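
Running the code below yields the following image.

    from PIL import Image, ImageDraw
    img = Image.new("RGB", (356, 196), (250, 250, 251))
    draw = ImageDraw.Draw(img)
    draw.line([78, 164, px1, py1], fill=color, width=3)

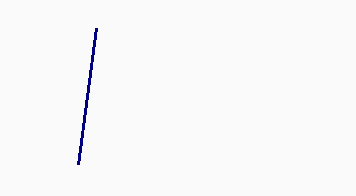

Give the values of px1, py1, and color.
px1 = 96, py1 = 28, color = 'navy'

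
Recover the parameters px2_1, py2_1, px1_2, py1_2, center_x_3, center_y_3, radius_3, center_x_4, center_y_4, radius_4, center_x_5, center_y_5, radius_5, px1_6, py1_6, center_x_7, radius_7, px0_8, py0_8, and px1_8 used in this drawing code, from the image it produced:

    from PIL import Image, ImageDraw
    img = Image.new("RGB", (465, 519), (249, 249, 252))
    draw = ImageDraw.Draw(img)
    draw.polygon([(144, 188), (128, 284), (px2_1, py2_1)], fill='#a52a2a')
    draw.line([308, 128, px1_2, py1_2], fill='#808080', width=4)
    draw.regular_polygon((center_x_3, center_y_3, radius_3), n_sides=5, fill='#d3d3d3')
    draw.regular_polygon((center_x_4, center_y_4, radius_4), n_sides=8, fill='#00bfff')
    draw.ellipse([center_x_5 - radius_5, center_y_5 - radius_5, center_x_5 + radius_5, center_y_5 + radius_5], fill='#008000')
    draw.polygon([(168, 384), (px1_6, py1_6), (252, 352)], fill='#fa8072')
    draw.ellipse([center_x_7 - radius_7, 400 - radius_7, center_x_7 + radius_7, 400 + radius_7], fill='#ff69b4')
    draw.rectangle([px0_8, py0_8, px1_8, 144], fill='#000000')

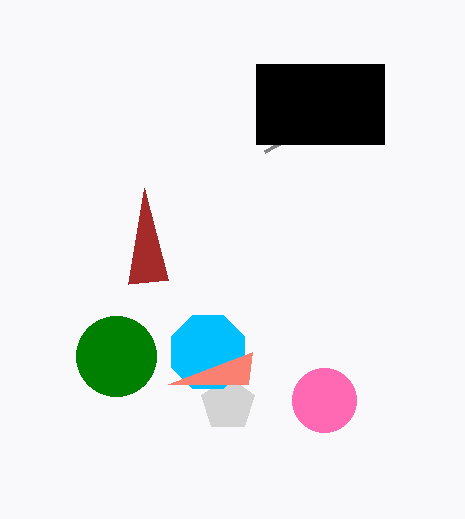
px2_1 = 168; py2_1 = 280; px1_2 = 264; py1_2 = 152; center_x_3 = 228; center_y_3 = 404; radius_3 = 28; center_x_4 = 208; center_y_4 = 352; radius_4 = 40; center_x_5 = 116; center_y_5 = 356; radius_5 = 40; px1_6 = 248; py1_6 = 384; center_x_7 = 324; radius_7 = 32; px0_8 = 256; py0_8 = 64; px1_8 = 384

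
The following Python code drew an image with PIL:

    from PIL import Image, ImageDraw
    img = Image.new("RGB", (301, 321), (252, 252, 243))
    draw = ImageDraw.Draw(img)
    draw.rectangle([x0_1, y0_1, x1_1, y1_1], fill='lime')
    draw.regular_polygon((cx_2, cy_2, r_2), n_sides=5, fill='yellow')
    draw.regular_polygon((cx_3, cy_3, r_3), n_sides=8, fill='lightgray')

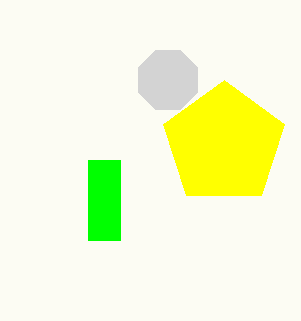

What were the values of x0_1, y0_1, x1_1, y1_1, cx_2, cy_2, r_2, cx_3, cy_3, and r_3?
x0_1 = 88, y0_1 = 160, x1_1 = 120, y1_1 = 240, cx_2 = 224, cy_2 = 144, r_2 = 64, cx_3 = 168, cy_3 = 80, r_3 = 32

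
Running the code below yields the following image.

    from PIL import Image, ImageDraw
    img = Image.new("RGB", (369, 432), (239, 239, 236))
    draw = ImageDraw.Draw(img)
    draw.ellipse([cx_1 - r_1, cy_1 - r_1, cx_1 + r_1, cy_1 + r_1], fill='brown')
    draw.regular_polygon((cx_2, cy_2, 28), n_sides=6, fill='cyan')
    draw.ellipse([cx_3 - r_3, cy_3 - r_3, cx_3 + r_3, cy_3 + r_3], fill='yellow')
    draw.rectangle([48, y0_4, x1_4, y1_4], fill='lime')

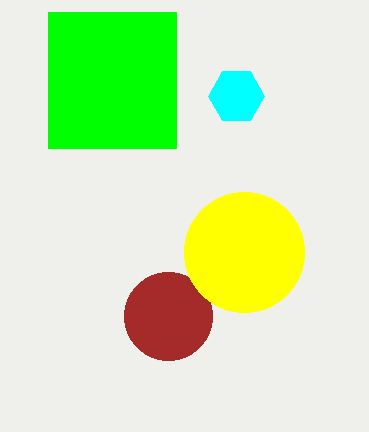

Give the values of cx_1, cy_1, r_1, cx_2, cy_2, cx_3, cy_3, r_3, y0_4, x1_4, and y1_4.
cx_1 = 168; cy_1 = 316; r_1 = 44; cx_2 = 236; cy_2 = 96; cx_3 = 244; cy_3 = 252; r_3 = 60; y0_4 = 12; x1_4 = 176; y1_4 = 148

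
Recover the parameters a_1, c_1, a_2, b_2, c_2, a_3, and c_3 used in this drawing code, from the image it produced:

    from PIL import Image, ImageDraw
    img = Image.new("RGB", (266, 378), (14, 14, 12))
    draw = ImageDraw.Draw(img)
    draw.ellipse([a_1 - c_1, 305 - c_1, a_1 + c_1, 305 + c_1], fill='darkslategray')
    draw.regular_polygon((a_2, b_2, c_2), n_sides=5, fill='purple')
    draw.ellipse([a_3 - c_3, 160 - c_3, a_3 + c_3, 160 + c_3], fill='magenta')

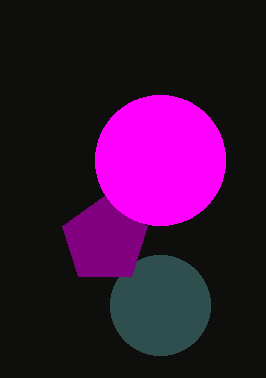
a_1 = 160
c_1 = 50
a_2 = 105
b_2 = 240
c_2 = 45
a_3 = 160
c_3 = 65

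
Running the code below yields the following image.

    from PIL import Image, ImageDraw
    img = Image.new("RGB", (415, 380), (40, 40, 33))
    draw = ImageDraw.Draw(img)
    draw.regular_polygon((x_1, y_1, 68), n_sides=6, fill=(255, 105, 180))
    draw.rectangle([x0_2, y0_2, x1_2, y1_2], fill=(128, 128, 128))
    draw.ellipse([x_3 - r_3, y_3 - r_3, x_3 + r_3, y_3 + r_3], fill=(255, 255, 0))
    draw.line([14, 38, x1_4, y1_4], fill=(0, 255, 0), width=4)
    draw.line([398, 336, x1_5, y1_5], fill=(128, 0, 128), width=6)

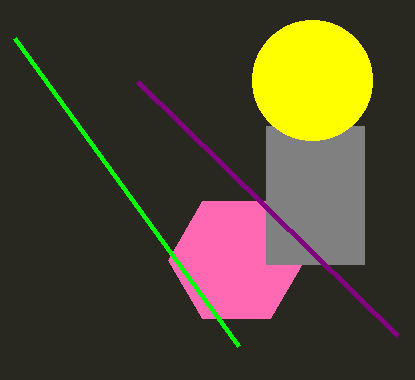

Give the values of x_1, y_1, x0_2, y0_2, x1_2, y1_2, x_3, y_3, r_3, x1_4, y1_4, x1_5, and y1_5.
x_1 = 236
y_1 = 260
x0_2 = 266
y0_2 = 126
x1_2 = 364
y1_2 = 264
x_3 = 312
y_3 = 80
r_3 = 60
x1_4 = 238
y1_4 = 346
x1_5 = 138
y1_5 = 82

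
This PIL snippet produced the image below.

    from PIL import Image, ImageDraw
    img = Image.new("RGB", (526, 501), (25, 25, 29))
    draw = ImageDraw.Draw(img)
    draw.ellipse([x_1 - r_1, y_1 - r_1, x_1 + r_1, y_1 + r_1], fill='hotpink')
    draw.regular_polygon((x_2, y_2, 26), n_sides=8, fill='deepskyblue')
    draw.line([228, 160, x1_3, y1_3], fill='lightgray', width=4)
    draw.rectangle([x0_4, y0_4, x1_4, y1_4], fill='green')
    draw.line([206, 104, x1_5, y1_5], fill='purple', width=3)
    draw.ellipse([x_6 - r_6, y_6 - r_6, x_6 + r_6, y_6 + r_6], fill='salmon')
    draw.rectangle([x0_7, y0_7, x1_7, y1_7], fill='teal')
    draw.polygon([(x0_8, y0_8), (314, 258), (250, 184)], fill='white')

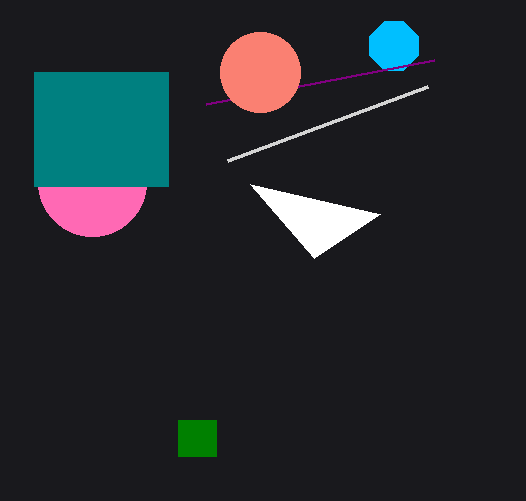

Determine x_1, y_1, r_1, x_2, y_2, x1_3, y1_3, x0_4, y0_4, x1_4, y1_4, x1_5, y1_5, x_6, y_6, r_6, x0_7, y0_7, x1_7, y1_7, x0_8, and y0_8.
x_1 = 92; y_1 = 182; r_1 = 54; x_2 = 394; y_2 = 46; x1_3 = 428; y1_3 = 86; x0_4 = 178; y0_4 = 420; x1_4 = 216; y1_4 = 456; x1_5 = 434; y1_5 = 60; x_6 = 260; y_6 = 72; r_6 = 40; x0_7 = 34; y0_7 = 72; x1_7 = 168; y1_7 = 186; x0_8 = 380; y0_8 = 214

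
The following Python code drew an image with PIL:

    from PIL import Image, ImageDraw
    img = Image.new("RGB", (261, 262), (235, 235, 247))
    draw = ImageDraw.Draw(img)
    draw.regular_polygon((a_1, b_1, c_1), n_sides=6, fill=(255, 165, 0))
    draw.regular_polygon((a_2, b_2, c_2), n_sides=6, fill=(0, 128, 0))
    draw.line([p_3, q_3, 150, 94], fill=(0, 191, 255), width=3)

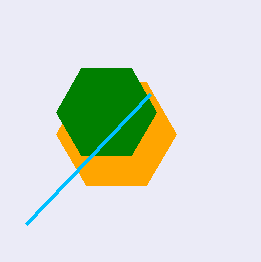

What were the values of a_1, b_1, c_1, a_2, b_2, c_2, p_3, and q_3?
a_1 = 116
b_1 = 134
c_1 = 60
a_2 = 106
b_2 = 112
c_2 = 50
p_3 = 26
q_3 = 224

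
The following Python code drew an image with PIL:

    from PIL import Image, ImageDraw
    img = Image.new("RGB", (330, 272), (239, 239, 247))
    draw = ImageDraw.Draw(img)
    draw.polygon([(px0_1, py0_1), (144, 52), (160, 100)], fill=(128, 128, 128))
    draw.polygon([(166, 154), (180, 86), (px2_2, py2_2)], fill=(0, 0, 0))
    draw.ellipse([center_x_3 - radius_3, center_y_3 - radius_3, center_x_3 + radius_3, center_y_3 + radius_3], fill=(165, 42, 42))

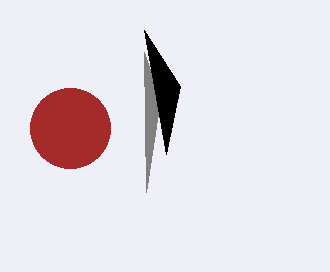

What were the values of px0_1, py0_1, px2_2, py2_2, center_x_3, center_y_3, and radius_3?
px0_1 = 146; py0_1 = 192; px2_2 = 144; py2_2 = 30; center_x_3 = 70; center_y_3 = 128; radius_3 = 40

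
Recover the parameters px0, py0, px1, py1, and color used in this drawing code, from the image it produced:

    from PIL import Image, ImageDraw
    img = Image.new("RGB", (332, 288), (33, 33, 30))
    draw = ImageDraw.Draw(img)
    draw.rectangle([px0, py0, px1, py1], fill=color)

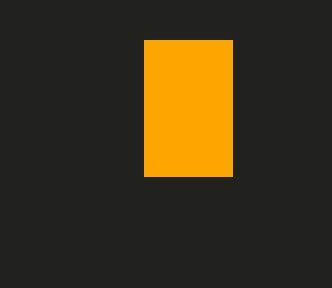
px0 = 144; py0 = 40; px1 = 232; py1 = 176; color = 'orange'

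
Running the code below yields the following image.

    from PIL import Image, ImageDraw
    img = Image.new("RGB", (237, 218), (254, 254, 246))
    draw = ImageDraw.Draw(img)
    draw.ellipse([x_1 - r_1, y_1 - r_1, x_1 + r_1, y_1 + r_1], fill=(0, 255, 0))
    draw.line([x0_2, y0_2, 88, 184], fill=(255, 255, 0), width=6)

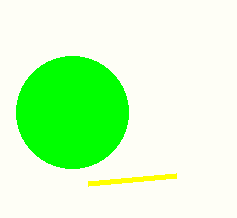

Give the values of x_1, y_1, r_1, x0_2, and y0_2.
x_1 = 72, y_1 = 112, r_1 = 56, x0_2 = 176, y0_2 = 176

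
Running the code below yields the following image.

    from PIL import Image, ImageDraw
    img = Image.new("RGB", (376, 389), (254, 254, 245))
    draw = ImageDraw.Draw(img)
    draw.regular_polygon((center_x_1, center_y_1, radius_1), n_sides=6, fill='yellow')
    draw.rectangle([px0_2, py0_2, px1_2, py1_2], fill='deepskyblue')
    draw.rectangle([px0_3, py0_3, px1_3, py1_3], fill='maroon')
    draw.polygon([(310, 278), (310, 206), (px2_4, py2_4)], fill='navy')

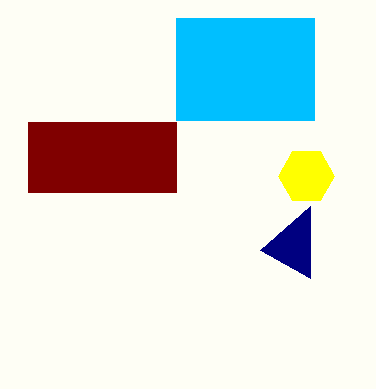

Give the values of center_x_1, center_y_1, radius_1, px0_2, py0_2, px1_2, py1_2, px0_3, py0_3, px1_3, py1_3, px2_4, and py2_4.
center_x_1 = 306, center_y_1 = 176, radius_1 = 28, px0_2 = 176, py0_2 = 18, px1_2 = 314, py1_2 = 120, px0_3 = 28, py0_3 = 122, px1_3 = 176, py1_3 = 192, px2_4 = 260, py2_4 = 250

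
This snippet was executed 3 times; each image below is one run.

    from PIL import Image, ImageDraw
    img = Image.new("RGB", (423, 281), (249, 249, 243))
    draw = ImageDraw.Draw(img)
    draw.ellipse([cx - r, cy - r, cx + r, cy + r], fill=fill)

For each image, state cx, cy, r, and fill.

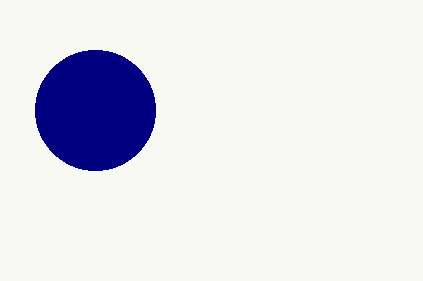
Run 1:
cx = 95, cy = 110, r = 60, fill = 'navy'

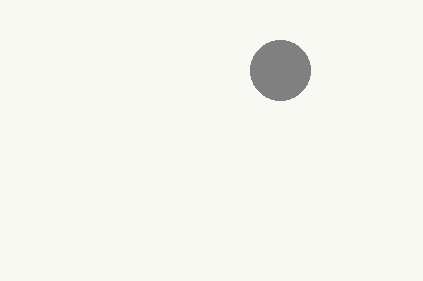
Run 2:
cx = 280
cy = 70
r = 30
fill = 'gray'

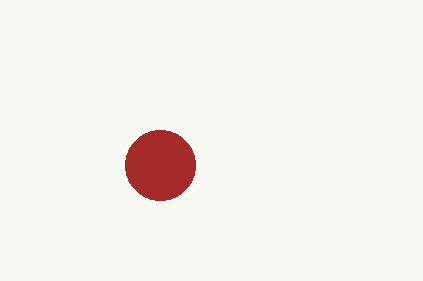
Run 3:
cx = 160, cy = 165, r = 35, fill = 'brown'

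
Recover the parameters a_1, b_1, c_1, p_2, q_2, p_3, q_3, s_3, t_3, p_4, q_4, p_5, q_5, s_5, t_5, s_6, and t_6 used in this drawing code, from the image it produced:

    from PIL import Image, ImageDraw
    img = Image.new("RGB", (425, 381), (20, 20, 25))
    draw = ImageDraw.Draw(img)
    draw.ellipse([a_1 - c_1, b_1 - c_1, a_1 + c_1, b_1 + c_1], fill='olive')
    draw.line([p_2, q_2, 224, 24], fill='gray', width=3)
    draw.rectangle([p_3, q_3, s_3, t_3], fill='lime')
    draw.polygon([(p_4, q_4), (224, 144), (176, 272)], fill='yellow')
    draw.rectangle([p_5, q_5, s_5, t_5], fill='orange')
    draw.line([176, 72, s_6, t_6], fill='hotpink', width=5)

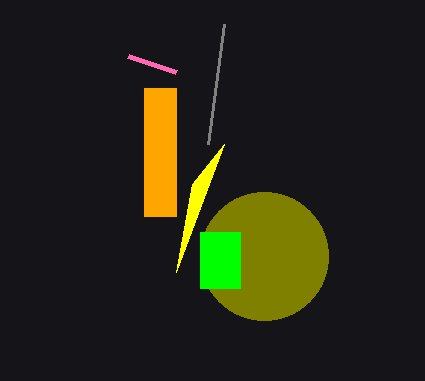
a_1 = 264, b_1 = 256, c_1 = 64, p_2 = 208, q_2 = 144, p_3 = 200, q_3 = 232, s_3 = 240, t_3 = 288, p_4 = 192, q_4 = 184, p_5 = 144, q_5 = 88, s_5 = 176, t_5 = 216, s_6 = 128, t_6 = 56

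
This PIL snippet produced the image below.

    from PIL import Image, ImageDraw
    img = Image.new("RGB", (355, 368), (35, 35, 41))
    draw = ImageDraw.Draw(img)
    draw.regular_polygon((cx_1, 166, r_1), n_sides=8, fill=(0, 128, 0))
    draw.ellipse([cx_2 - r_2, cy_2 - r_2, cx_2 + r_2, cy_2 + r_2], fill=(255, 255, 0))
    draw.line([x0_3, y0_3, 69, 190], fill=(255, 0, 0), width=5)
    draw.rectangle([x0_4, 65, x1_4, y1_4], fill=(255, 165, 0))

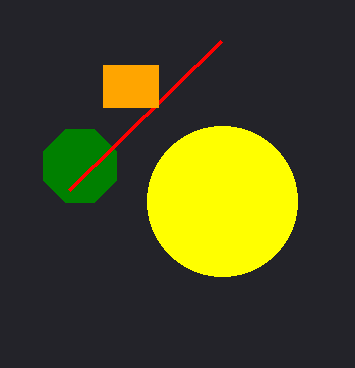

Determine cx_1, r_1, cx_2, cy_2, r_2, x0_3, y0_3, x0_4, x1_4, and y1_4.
cx_1 = 80; r_1 = 39; cx_2 = 222; cy_2 = 201; r_2 = 75; x0_3 = 221; y0_3 = 41; x0_4 = 103; x1_4 = 158; y1_4 = 107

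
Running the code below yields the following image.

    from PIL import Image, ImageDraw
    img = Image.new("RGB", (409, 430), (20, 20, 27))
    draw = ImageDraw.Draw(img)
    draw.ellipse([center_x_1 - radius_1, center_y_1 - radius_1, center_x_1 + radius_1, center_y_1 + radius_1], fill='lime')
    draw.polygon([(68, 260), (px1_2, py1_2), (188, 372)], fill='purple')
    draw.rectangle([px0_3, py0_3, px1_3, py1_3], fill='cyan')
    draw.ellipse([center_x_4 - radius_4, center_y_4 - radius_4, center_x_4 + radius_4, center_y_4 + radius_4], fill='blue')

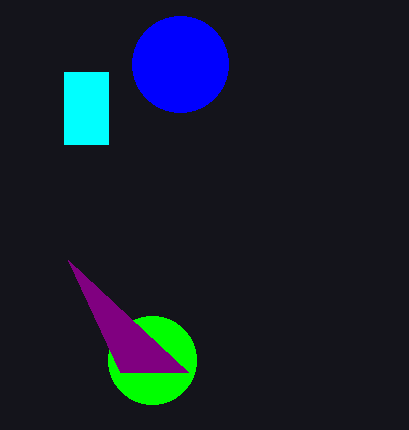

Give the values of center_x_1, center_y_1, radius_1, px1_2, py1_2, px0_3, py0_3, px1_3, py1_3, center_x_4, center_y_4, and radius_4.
center_x_1 = 152
center_y_1 = 360
radius_1 = 44
px1_2 = 120
py1_2 = 372
px0_3 = 64
py0_3 = 72
px1_3 = 108
py1_3 = 144
center_x_4 = 180
center_y_4 = 64
radius_4 = 48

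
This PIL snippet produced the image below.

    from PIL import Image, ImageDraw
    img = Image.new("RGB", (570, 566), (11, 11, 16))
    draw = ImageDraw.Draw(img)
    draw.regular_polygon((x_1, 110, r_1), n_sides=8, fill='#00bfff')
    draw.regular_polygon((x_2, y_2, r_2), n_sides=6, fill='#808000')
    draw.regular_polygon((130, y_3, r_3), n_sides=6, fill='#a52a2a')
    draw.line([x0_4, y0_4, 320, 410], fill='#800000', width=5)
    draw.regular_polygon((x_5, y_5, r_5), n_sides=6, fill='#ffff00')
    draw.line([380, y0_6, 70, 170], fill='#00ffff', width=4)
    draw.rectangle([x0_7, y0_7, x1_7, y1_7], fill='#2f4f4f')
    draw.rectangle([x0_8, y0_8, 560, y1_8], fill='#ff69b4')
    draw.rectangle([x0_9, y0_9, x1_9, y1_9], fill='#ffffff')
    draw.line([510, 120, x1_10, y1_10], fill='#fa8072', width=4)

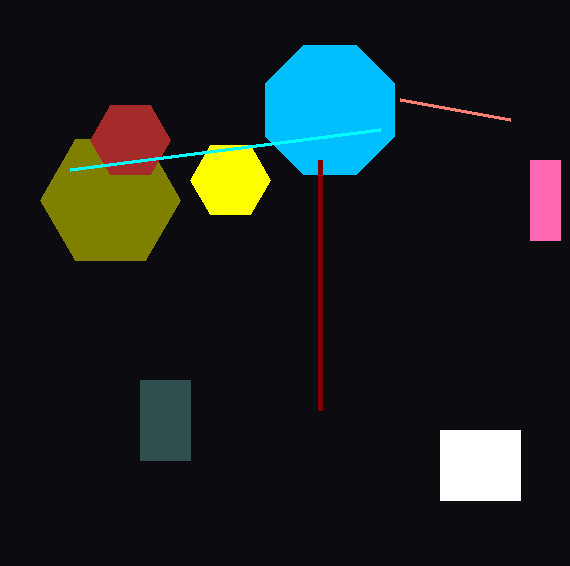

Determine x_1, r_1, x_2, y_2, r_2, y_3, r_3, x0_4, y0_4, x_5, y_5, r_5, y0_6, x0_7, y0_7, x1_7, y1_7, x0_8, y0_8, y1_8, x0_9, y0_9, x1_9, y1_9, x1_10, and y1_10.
x_1 = 330, r_1 = 70, x_2 = 110, y_2 = 200, r_2 = 70, y_3 = 140, r_3 = 40, x0_4 = 320, y0_4 = 160, x_5 = 230, y_5 = 180, r_5 = 40, y0_6 = 130, x0_7 = 140, y0_7 = 380, x1_7 = 190, y1_7 = 460, x0_8 = 530, y0_8 = 160, y1_8 = 240, x0_9 = 440, y0_9 = 430, x1_9 = 520, y1_9 = 500, x1_10 = 400, y1_10 = 100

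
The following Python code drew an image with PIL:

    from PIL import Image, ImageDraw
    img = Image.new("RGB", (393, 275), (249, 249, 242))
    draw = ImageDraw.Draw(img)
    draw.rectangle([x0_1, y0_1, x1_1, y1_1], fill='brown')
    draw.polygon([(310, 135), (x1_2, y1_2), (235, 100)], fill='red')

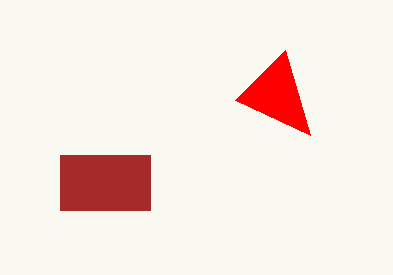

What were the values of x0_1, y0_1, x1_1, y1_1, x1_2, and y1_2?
x0_1 = 60, y0_1 = 155, x1_1 = 150, y1_1 = 210, x1_2 = 285, y1_2 = 50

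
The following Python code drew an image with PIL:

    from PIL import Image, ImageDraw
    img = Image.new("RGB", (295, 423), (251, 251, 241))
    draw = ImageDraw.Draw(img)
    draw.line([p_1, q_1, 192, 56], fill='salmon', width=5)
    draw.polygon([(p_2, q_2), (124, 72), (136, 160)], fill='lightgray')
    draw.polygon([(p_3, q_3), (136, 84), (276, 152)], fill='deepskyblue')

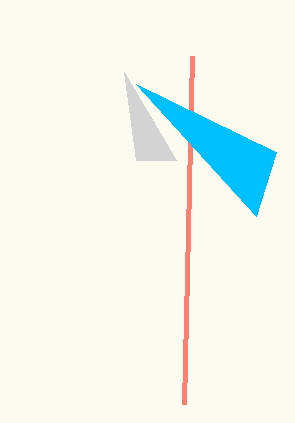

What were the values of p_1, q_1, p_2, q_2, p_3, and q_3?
p_1 = 184
q_1 = 404
p_2 = 176
q_2 = 160
p_3 = 256
q_3 = 216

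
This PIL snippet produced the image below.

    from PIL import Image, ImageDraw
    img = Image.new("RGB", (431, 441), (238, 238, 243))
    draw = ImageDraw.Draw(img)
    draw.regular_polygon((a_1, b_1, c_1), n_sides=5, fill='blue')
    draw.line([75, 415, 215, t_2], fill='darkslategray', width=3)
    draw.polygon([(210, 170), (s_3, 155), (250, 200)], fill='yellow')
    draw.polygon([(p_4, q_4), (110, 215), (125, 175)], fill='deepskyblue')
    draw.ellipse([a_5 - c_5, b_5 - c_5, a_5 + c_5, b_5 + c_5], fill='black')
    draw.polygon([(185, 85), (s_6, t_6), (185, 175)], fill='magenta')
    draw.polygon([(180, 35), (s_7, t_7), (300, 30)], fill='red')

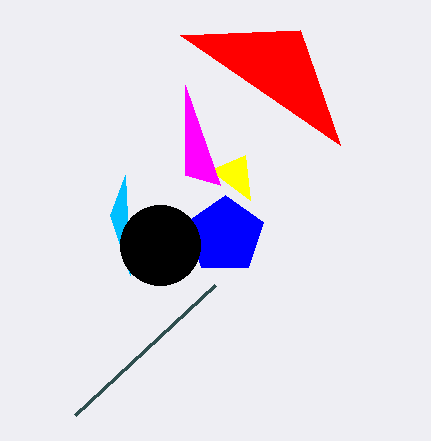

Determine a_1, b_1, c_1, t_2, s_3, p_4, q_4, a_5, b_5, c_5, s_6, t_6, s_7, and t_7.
a_1 = 225
b_1 = 235
c_1 = 40
t_2 = 285
s_3 = 245
p_4 = 130
q_4 = 275
a_5 = 160
b_5 = 245
c_5 = 40
s_6 = 220
t_6 = 185
s_7 = 340
t_7 = 145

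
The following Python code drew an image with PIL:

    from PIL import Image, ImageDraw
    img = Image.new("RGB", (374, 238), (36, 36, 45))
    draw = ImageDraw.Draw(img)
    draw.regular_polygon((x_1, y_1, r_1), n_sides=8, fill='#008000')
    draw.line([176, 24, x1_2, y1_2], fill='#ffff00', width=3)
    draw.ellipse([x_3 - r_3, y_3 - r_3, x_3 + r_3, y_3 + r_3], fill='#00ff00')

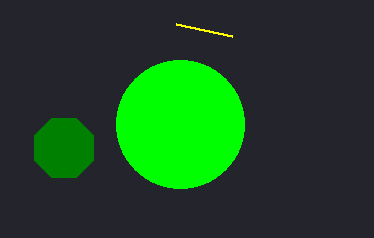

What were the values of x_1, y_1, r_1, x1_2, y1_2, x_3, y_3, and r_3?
x_1 = 64
y_1 = 148
r_1 = 32
x1_2 = 232
y1_2 = 36
x_3 = 180
y_3 = 124
r_3 = 64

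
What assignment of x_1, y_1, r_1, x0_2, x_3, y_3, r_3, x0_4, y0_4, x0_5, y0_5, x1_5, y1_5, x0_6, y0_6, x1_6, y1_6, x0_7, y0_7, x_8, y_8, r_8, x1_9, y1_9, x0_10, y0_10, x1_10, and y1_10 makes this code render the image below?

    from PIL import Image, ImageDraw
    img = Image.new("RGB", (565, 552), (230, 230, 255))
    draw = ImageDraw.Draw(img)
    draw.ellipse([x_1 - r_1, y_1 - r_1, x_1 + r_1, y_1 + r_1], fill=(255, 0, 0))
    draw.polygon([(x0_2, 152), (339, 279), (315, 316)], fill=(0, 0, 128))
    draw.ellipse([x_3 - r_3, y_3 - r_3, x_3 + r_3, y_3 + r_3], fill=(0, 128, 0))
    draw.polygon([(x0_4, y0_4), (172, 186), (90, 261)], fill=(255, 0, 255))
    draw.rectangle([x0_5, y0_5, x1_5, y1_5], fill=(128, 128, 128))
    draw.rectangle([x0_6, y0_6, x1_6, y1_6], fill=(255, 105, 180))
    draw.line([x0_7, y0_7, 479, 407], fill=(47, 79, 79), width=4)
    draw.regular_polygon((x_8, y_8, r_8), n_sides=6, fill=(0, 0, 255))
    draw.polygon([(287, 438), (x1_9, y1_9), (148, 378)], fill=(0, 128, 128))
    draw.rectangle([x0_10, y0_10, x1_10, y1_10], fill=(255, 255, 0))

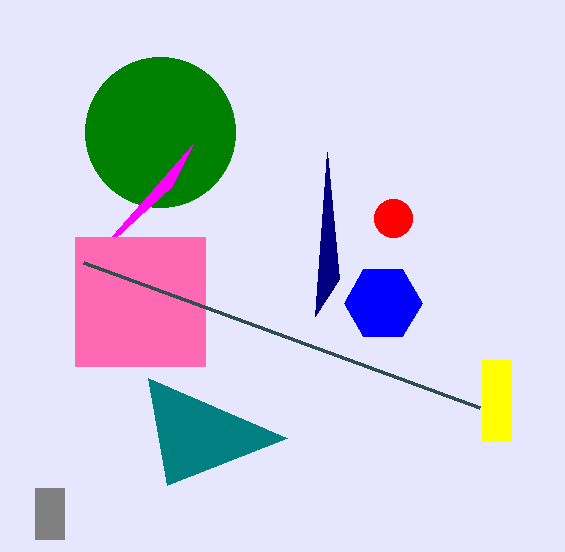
x_1 = 393; y_1 = 218; r_1 = 19; x0_2 = 327; x_3 = 160; y_3 = 132; r_3 = 75; x0_4 = 193; y0_4 = 144; x0_5 = 35; y0_5 = 488; x1_5 = 64; y1_5 = 539; x0_6 = 75; y0_6 = 237; x1_6 = 205; y1_6 = 366; x0_7 = 83; y0_7 = 262; x_8 = 383; y_8 = 303; r_8 = 39; x1_9 = 167; y1_9 = 485; x0_10 = 482; y0_10 = 360; x1_10 = 511; y1_10 = 441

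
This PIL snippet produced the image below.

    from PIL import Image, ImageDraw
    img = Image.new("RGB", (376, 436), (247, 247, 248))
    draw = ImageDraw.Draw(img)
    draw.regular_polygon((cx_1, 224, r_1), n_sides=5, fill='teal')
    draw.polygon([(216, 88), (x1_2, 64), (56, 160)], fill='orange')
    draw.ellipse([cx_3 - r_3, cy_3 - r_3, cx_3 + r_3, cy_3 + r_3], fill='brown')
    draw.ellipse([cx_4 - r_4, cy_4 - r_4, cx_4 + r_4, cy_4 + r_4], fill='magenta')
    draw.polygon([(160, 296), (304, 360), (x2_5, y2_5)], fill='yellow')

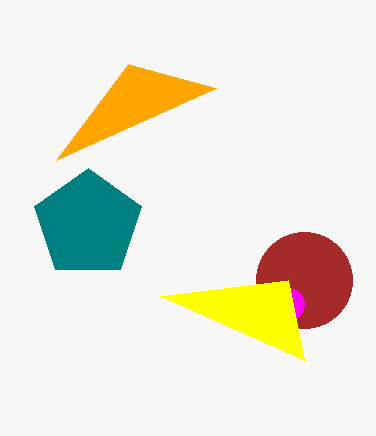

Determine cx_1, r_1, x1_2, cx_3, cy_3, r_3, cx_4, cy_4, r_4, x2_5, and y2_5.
cx_1 = 88
r_1 = 56
x1_2 = 128
cx_3 = 304
cy_3 = 280
r_3 = 48
cx_4 = 288
cy_4 = 304
r_4 = 16
x2_5 = 288
y2_5 = 280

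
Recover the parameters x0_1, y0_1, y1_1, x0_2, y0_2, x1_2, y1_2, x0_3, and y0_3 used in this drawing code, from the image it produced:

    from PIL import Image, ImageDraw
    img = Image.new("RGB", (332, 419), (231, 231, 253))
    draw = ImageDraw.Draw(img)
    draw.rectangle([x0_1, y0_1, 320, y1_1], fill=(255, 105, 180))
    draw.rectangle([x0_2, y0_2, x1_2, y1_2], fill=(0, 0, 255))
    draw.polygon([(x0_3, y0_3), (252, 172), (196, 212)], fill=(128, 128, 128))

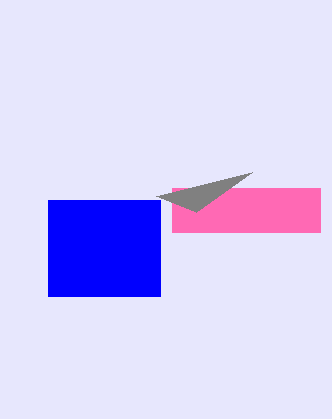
x0_1 = 172; y0_1 = 188; y1_1 = 232; x0_2 = 48; y0_2 = 200; x1_2 = 160; y1_2 = 296; x0_3 = 156; y0_3 = 196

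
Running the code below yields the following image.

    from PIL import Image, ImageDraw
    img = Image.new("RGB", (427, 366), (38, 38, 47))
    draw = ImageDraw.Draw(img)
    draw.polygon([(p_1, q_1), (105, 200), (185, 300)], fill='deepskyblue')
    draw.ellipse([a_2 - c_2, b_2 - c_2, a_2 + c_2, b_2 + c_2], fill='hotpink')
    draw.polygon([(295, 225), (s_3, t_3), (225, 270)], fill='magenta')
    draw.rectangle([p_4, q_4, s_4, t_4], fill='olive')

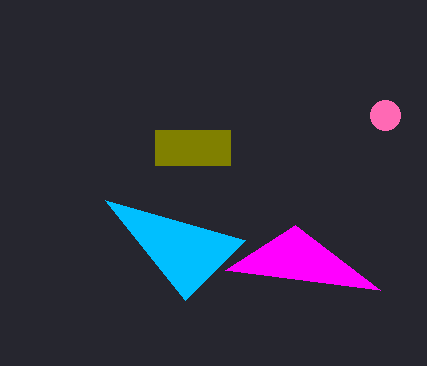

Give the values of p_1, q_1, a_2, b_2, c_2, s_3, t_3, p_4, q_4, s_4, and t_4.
p_1 = 245, q_1 = 240, a_2 = 385, b_2 = 115, c_2 = 15, s_3 = 380, t_3 = 290, p_4 = 155, q_4 = 130, s_4 = 230, t_4 = 165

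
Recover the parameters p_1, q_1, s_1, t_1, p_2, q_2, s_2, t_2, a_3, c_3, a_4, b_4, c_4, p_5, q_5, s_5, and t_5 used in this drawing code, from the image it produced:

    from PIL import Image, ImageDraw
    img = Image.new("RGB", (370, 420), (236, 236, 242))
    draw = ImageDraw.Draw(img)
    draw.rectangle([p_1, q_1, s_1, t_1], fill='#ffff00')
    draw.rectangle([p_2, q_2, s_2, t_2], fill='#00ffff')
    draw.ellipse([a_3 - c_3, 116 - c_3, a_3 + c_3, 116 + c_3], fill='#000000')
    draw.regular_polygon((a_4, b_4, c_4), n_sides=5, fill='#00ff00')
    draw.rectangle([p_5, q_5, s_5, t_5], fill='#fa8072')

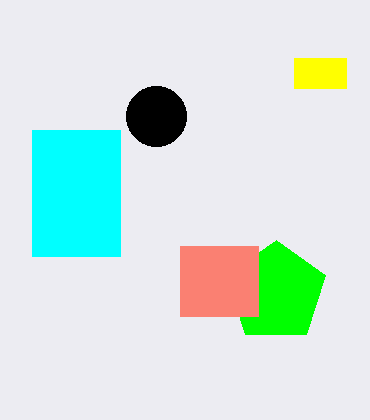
p_1 = 294; q_1 = 58; s_1 = 346; t_1 = 88; p_2 = 32; q_2 = 130; s_2 = 120; t_2 = 256; a_3 = 156; c_3 = 30; a_4 = 276; b_4 = 292; c_4 = 52; p_5 = 180; q_5 = 246; s_5 = 258; t_5 = 316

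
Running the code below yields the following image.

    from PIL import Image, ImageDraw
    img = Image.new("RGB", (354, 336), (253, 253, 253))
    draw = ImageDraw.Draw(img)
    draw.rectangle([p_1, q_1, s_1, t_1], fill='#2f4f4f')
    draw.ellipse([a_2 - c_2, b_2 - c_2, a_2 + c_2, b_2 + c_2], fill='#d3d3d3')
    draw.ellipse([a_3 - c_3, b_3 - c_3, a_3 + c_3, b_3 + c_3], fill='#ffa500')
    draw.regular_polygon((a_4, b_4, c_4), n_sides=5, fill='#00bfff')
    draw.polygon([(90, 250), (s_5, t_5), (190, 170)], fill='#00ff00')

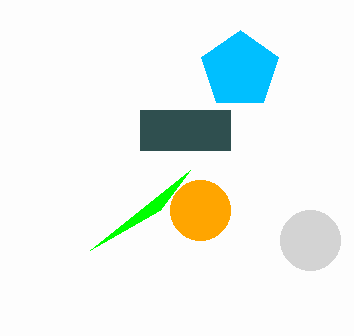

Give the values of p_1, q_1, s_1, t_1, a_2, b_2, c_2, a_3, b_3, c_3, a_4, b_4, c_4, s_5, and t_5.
p_1 = 140; q_1 = 110; s_1 = 230; t_1 = 150; a_2 = 310; b_2 = 240; c_2 = 30; a_3 = 200; b_3 = 210; c_3 = 30; a_4 = 240; b_4 = 70; c_4 = 40; s_5 = 160; t_5 = 210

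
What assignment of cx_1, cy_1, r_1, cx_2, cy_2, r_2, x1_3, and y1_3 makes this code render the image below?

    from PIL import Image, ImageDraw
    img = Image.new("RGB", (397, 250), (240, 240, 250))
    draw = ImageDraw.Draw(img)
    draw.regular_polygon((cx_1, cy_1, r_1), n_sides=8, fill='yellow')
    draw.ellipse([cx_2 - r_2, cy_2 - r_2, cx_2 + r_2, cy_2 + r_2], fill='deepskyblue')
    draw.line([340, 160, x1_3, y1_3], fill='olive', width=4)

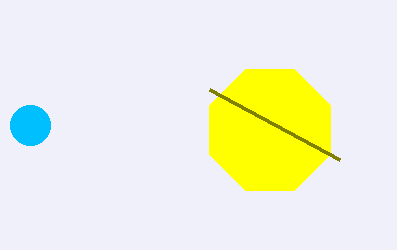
cx_1 = 270; cy_1 = 130; r_1 = 65; cx_2 = 30; cy_2 = 125; r_2 = 20; x1_3 = 210; y1_3 = 90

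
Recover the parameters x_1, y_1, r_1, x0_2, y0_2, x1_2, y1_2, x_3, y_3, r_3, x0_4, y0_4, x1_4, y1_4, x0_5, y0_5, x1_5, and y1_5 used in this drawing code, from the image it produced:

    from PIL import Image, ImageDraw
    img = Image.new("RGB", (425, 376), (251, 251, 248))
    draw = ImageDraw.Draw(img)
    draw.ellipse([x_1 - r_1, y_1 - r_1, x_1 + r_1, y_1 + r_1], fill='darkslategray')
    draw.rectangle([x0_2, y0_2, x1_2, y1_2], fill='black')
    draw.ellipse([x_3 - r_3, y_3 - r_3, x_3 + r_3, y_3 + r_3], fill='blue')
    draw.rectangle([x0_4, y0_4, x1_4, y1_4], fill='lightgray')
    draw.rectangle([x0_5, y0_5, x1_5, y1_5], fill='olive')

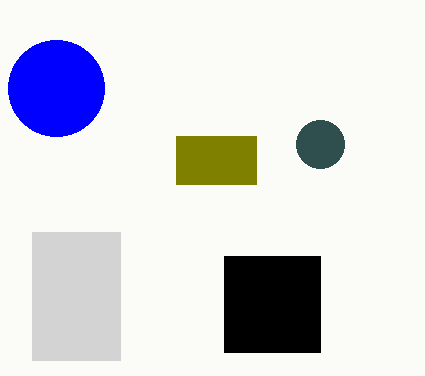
x_1 = 320; y_1 = 144; r_1 = 24; x0_2 = 224; y0_2 = 256; x1_2 = 320; y1_2 = 352; x_3 = 56; y_3 = 88; r_3 = 48; x0_4 = 32; y0_4 = 232; x1_4 = 120; y1_4 = 360; x0_5 = 176; y0_5 = 136; x1_5 = 256; y1_5 = 184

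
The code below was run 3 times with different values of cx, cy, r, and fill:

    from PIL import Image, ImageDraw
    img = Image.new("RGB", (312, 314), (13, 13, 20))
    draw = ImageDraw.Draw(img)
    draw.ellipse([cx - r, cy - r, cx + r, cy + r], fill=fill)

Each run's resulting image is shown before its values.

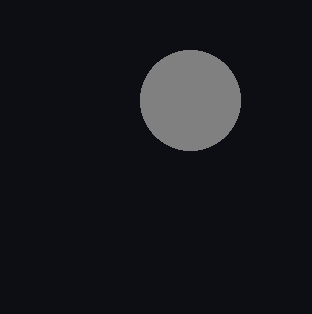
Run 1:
cx = 190
cy = 100
r = 50
fill = 'gray'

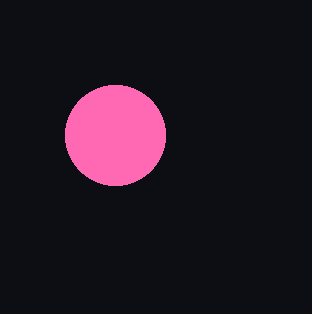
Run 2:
cx = 115; cy = 135; r = 50; fill = 'hotpink'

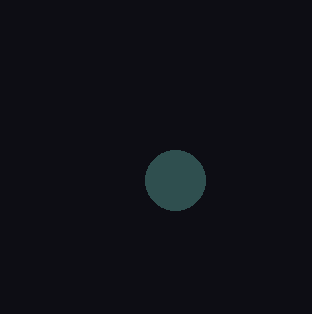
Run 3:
cx = 175, cy = 180, r = 30, fill = 'darkslategray'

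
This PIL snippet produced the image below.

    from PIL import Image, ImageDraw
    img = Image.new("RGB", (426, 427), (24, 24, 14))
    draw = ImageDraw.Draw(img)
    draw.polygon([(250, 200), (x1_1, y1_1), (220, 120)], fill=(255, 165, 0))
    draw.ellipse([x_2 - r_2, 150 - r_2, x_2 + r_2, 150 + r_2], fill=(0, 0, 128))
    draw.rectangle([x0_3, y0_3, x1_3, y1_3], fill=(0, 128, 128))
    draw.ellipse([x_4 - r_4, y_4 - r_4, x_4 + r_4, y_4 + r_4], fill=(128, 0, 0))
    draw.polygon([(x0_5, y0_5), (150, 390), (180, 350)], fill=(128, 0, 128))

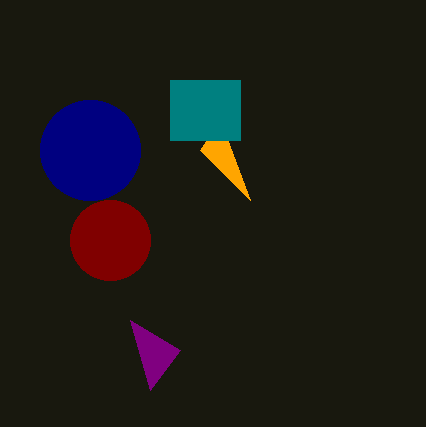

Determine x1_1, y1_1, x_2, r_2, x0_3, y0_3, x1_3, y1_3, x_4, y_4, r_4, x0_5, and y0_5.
x1_1 = 200
y1_1 = 150
x_2 = 90
r_2 = 50
x0_3 = 170
y0_3 = 80
x1_3 = 240
y1_3 = 140
x_4 = 110
y_4 = 240
r_4 = 40
x0_5 = 130
y0_5 = 320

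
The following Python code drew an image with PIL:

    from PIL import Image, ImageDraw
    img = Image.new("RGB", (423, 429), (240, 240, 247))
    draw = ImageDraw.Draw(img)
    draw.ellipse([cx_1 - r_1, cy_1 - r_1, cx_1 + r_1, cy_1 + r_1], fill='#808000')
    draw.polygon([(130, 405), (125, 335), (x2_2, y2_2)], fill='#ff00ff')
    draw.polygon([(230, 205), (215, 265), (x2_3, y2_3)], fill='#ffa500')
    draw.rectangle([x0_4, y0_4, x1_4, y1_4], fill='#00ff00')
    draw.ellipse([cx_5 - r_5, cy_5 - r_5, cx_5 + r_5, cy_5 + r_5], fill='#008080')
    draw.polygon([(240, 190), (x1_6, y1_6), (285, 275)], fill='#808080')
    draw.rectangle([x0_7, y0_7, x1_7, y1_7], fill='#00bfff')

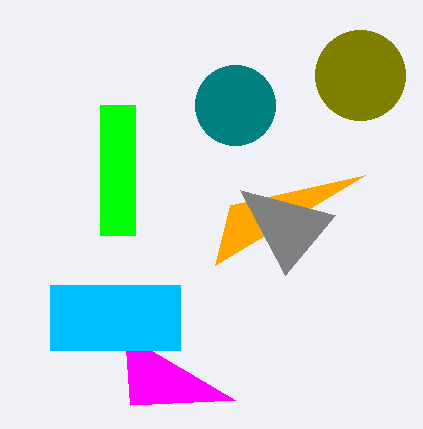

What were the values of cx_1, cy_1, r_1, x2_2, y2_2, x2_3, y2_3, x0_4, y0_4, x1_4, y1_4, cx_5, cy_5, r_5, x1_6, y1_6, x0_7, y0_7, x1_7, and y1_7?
cx_1 = 360, cy_1 = 75, r_1 = 45, x2_2 = 235, y2_2 = 400, x2_3 = 365, y2_3 = 175, x0_4 = 100, y0_4 = 105, x1_4 = 135, y1_4 = 235, cx_5 = 235, cy_5 = 105, r_5 = 40, x1_6 = 335, y1_6 = 215, x0_7 = 50, y0_7 = 285, x1_7 = 180, y1_7 = 350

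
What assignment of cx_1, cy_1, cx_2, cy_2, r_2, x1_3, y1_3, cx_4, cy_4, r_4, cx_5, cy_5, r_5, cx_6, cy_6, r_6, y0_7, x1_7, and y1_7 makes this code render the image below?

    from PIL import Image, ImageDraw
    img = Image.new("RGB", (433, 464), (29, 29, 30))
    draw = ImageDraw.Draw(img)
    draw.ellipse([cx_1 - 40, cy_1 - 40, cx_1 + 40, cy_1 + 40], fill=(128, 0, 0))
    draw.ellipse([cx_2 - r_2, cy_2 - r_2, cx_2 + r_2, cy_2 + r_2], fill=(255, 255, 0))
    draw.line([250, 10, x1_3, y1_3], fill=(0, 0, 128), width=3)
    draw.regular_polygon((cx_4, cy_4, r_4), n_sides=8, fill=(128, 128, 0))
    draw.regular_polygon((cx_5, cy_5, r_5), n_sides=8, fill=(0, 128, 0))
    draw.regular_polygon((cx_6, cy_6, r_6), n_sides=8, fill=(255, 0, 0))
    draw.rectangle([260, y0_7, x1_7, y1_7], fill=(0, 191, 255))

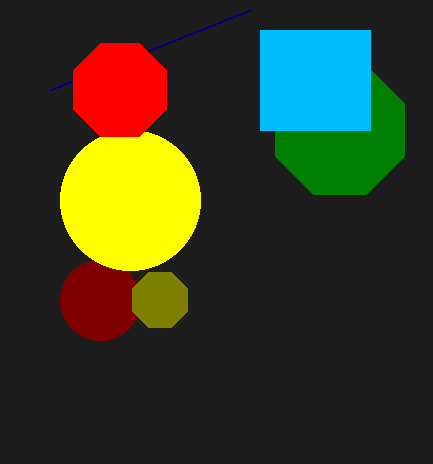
cx_1 = 100, cy_1 = 300, cx_2 = 130, cy_2 = 200, r_2 = 70, x1_3 = 50, y1_3 = 90, cx_4 = 160, cy_4 = 300, r_4 = 30, cx_5 = 340, cy_5 = 130, r_5 = 70, cx_6 = 120, cy_6 = 90, r_6 = 50, y0_7 = 30, x1_7 = 370, y1_7 = 130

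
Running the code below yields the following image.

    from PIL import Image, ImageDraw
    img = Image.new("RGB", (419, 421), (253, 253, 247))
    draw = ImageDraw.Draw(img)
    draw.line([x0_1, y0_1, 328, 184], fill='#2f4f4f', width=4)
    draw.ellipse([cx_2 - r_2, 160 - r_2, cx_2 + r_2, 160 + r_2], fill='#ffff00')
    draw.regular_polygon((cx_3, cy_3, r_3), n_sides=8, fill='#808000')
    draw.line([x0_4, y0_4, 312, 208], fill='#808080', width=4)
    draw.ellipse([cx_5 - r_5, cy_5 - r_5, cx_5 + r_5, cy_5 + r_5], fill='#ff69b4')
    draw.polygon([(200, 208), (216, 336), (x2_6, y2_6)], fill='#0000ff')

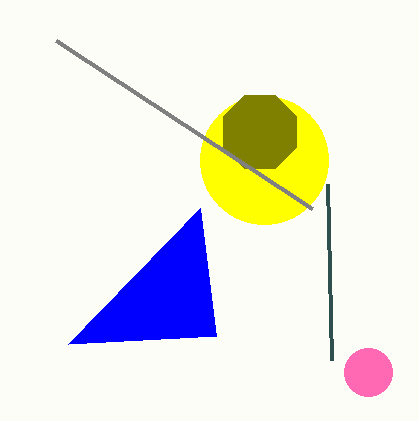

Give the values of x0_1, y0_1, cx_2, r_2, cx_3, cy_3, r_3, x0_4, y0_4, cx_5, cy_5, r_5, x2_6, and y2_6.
x0_1 = 332, y0_1 = 360, cx_2 = 264, r_2 = 64, cx_3 = 260, cy_3 = 132, r_3 = 40, x0_4 = 56, y0_4 = 40, cx_5 = 368, cy_5 = 372, r_5 = 24, x2_6 = 68, y2_6 = 344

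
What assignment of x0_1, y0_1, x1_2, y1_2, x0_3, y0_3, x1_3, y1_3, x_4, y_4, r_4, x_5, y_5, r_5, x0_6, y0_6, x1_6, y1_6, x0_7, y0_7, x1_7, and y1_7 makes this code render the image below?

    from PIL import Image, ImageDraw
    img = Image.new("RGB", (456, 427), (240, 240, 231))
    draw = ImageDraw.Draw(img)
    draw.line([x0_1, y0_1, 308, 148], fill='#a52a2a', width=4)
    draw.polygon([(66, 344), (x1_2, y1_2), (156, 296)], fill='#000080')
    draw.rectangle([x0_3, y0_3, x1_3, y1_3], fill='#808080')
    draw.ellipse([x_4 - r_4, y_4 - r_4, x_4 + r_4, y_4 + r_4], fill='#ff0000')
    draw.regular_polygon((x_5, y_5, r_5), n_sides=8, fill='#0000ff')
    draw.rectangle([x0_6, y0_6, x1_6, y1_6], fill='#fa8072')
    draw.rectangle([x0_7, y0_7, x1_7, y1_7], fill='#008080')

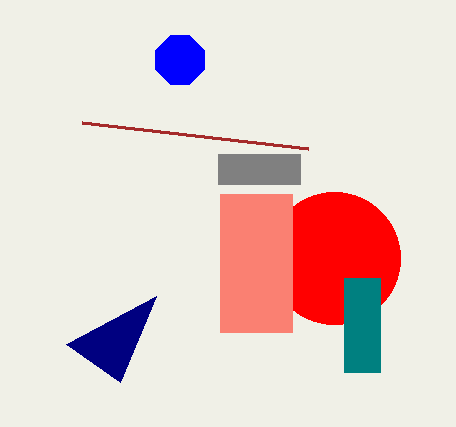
x0_1 = 82; y0_1 = 122; x1_2 = 120; y1_2 = 382; x0_3 = 218; y0_3 = 154; x1_3 = 300; y1_3 = 184; x_4 = 334; y_4 = 258; r_4 = 66; x_5 = 180; y_5 = 60; r_5 = 26; x0_6 = 220; y0_6 = 194; x1_6 = 292; y1_6 = 332; x0_7 = 344; y0_7 = 278; x1_7 = 380; y1_7 = 372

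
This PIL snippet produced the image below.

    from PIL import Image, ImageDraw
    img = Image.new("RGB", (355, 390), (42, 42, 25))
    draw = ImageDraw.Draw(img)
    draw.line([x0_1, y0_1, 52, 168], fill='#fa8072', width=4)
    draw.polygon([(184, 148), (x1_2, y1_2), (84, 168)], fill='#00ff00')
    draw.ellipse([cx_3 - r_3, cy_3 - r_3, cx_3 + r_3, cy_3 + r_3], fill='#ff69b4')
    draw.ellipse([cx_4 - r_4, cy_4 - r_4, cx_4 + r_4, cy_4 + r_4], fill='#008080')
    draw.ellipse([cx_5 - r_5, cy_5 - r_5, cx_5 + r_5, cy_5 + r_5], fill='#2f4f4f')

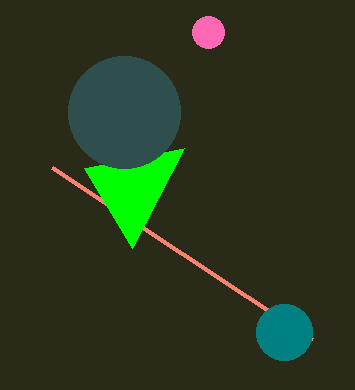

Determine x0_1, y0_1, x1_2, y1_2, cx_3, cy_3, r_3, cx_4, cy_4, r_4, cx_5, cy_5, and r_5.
x0_1 = 312, y0_1 = 340, x1_2 = 132, y1_2 = 248, cx_3 = 208, cy_3 = 32, r_3 = 16, cx_4 = 284, cy_4 = 332, r_4 = 28, cx_5 = 124, cy_5 = 112, r_5 = 56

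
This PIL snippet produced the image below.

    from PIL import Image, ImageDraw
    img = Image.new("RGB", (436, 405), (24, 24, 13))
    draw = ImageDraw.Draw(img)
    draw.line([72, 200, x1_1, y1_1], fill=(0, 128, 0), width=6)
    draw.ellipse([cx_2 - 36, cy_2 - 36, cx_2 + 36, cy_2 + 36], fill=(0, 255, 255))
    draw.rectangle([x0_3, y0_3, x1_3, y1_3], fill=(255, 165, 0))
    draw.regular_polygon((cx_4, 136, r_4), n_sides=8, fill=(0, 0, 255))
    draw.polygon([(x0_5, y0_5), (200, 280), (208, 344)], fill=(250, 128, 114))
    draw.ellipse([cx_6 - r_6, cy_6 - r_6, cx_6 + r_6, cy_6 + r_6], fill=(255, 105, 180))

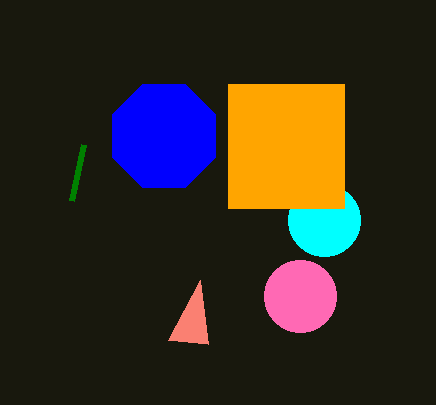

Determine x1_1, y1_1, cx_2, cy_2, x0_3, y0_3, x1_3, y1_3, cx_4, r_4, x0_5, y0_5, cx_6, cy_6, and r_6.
x1_1 = 84
y1_1 = 144
cx_2 = 324
cy_2 = 220
x0_3 = 228
y0_3 = 84
x1_3 = 344
y1_3 = 208
cx_4 = 164
r_4 = 56
x0_5 = 168
y0_5 = 340
cx_6 = 300
cy_6 = 296
r_6 = 36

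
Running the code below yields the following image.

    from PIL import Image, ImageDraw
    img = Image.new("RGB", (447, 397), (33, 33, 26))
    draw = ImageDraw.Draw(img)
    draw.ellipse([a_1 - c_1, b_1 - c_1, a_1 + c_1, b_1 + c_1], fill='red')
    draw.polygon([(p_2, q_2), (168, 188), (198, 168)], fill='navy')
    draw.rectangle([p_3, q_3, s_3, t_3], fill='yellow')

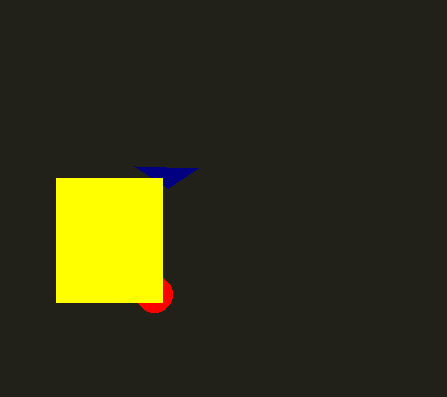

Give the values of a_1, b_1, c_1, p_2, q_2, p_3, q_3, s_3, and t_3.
a_1 = 154; b_1 = 294; c_1 = 18; p_2 = 134; q_2 = 166; p_3 = 56; q_3 = 178; s_3 = 162; t_3 = 302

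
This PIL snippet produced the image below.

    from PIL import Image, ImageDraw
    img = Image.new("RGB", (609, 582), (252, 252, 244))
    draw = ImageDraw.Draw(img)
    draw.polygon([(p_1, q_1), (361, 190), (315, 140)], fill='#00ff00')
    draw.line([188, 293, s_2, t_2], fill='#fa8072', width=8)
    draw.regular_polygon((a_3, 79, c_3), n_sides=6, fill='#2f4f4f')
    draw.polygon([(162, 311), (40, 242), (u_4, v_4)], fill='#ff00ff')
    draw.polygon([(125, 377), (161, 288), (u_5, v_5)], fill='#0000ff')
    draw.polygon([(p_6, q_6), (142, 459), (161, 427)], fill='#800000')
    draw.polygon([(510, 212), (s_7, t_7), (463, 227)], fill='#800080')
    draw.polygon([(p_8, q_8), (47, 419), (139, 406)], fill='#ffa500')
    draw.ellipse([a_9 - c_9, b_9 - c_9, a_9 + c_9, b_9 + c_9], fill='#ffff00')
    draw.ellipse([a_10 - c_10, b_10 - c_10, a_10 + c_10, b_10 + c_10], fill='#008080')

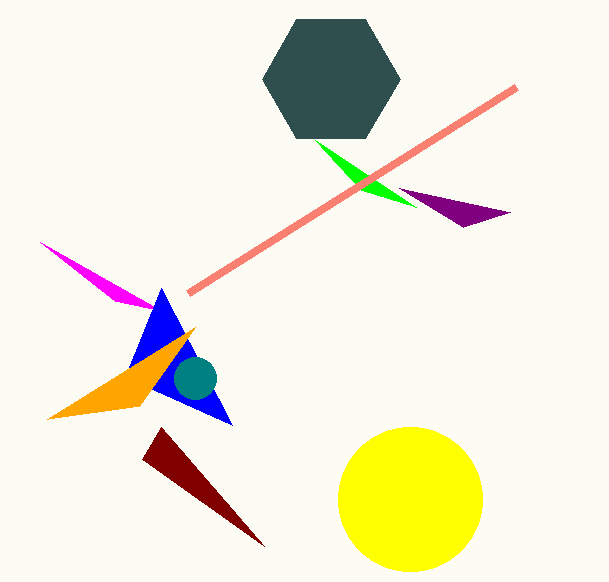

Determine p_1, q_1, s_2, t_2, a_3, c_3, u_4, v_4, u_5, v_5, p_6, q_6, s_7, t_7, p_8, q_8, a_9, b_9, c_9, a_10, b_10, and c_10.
p_1 = 416
q_1 = 207
s_2 = 516
t_2 = 87
a_3 = 331
c_3 = 69
u_4 = 115
v_4 = 301
u_5 = 232
v_5 = 425
p_6 = 264
q_6 = 546
s_7 = 399
t_7 = 188
p_8 = 195
q_8 = 327
a_9 = 410
b_9 = 499
c_9 = 72
a_10 = 195
b_10 = 378
c_10 = 21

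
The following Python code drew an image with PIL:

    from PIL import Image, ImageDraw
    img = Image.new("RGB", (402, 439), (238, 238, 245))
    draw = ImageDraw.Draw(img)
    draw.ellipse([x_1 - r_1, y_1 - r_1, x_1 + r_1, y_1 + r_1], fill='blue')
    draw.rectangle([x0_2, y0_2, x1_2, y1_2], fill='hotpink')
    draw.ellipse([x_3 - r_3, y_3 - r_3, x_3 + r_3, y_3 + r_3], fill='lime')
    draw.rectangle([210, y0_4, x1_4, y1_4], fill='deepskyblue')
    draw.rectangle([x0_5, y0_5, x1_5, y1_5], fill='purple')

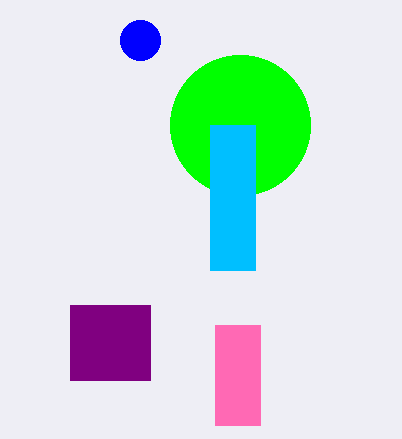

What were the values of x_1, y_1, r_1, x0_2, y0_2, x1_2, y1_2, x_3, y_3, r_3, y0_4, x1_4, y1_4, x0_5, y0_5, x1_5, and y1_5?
x_1 = 140; y_1 = 40; r_1 = 20; x0_2 = 215; y0_2 = 325; x1_2 = 260; y1_2 = 425; x_3 = 240; y_3 = 125; r_3 = 70; y0_4 = 125; x1_4 = 255; y1_4 = 270; x0_5 = 70; y0_5 = 305; x1_5 = 150; y1_5 = 380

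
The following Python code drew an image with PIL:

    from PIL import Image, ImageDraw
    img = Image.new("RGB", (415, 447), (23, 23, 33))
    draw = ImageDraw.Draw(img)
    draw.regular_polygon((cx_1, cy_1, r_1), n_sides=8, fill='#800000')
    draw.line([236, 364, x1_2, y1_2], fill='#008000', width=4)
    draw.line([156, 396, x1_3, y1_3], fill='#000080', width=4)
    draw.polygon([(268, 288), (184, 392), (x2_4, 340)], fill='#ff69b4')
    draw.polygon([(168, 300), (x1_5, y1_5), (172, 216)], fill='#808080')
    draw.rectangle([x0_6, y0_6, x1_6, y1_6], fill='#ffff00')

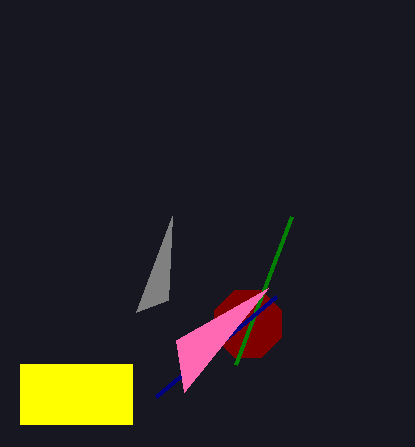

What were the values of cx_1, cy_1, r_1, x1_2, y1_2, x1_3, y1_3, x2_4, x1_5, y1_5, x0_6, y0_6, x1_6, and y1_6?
cx_1 = 248
cy_1 = 324
r_1 = 36
x1_2 = 292
y1_2 = 216
x1_3 = 276
y1_3 = 296
x2_4 = 176
x1_5 = 136
y1_5 = 312
x0_6 = 20
y0_6 = 364
x1_6 = 132
y1_6 = 424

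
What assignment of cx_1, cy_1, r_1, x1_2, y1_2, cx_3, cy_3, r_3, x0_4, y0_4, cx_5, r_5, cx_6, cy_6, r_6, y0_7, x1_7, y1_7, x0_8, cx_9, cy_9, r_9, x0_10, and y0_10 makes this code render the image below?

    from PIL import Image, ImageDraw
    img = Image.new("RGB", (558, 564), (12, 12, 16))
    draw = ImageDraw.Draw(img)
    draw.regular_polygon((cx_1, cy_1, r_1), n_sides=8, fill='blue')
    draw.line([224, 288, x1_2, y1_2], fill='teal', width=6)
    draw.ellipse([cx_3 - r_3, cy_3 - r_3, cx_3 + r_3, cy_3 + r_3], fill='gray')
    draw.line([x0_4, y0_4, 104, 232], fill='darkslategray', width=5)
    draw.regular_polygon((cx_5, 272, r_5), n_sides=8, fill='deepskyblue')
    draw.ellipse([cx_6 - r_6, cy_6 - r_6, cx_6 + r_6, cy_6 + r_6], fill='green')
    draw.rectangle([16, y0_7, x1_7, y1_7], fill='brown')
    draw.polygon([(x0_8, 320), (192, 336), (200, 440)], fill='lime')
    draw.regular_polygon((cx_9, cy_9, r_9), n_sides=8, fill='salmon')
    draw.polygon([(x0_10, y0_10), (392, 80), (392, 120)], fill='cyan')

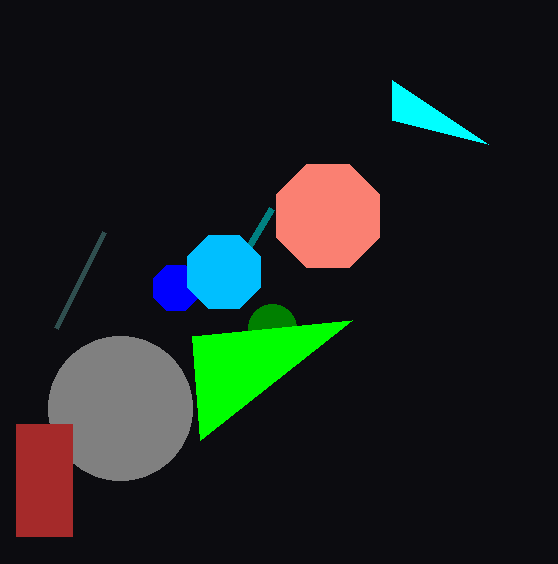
cx_1 = 176
cy_1 = 288
r_1 = 24
x1_2 = 272
y1_2 = 208
cx_3 = 120
cy_3 = 408
r_3 = 72
x0_4 = 56
y0_4 = 328
cx_5 = 224
r_5 = 40
cx_6 = 272
cy_6 = 328
r_6 = 24
y0_7 = 424
x1_7 = 72
y1_7 = 536
x0_8 = 352
cx_9 = 328
cy_9 = 216
r_9 = 56
x0_10 = 488
y0_10 = 144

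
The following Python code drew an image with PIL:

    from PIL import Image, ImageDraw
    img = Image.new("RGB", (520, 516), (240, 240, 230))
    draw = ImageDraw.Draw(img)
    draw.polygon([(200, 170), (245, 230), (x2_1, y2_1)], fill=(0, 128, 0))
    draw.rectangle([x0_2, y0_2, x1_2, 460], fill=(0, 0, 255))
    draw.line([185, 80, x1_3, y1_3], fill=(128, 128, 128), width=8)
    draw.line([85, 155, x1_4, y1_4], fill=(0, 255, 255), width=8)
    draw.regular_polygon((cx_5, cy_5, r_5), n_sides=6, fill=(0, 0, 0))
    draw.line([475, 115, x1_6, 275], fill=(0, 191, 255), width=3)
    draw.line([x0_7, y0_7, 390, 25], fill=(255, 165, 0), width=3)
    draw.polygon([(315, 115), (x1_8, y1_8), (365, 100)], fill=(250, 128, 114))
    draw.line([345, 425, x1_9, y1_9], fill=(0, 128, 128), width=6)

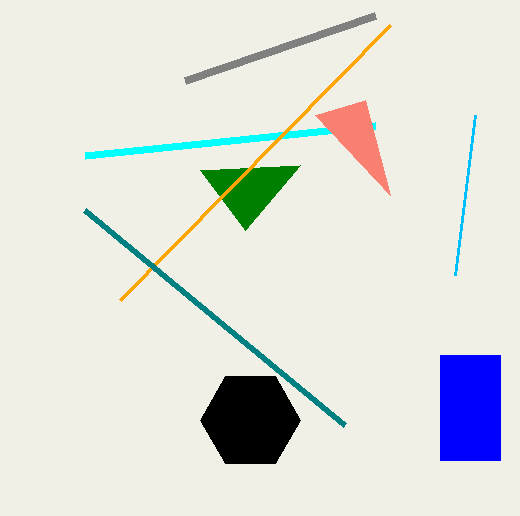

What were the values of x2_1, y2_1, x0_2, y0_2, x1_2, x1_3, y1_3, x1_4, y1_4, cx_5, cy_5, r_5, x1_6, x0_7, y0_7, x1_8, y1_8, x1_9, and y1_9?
x2_1 = 300, y2_1 = 165, x0_2 = 440, y0_2 = 355, x1_2 = 500, x1_3 = 375, y1_3 = 15, x1_4 = 375, y1_4 = 125, cx_5 = 250, cy_5 = 420, r_5 = 50, x1_6 = 455, x0_7 = 120, y0_7 = 300, x1_8 = 390, y1_8 = 195, x1_9 = 85, y1_9 = 210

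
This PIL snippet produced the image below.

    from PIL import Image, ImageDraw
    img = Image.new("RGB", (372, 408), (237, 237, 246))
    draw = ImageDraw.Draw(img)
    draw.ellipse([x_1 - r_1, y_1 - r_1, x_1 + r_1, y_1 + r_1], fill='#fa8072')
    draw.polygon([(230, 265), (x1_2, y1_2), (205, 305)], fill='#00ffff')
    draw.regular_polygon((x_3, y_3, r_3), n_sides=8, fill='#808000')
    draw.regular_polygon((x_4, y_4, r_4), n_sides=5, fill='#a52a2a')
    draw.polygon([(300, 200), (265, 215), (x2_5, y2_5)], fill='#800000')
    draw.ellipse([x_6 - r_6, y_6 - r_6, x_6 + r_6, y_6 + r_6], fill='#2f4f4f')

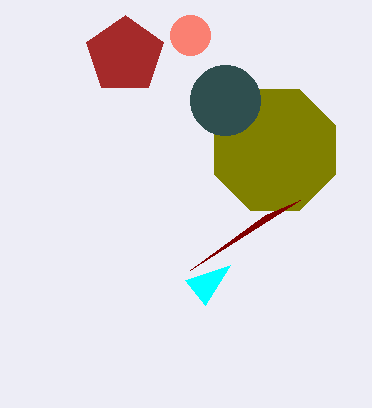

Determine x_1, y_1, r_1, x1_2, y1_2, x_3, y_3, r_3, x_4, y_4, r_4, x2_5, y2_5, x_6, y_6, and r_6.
x_1 = 190; y_1 = 35; r_1 = 20; x1_2 = 185; y1_2 = 280; x_3 = 275; y_3 = 150; r_3 = 65; x_4 = 125; y_4 = 55; r_4 = 40; x2_5 = 190; y2_5 = 270; x_6 = 225; y_6 = 100; r_6 = 35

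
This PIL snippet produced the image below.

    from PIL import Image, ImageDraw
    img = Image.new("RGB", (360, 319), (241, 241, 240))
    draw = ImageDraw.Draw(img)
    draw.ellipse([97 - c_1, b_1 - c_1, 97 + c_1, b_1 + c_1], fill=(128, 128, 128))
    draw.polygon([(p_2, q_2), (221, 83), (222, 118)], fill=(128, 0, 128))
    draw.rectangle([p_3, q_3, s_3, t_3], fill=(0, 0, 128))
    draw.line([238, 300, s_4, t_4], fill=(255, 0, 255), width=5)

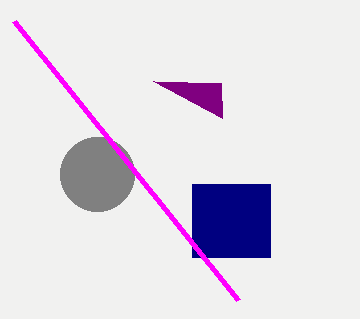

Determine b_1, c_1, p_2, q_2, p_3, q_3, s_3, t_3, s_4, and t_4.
b_1 = 174; c_1 = 37; p_2 = 153; q_2 = 81; p_3 = 192; q_3 = 184; s_3 = 270; t_3 = 257; s_4 = 14; t_4 = 21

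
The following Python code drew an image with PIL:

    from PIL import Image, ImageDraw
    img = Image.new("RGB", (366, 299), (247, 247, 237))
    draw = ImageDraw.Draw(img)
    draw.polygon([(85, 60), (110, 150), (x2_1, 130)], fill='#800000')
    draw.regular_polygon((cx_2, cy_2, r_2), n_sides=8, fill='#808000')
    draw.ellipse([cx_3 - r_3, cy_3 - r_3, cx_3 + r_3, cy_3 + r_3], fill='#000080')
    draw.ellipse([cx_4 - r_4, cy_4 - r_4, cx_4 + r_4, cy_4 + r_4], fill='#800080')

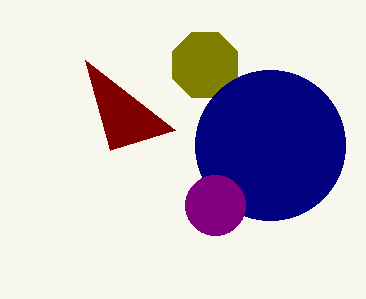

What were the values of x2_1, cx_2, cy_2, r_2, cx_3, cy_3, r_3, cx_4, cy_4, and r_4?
x2_1 = 175
cx_2 = 205
cy_2 = 65
r_2 = 35
cx_3 = 270
cy_3 = 145
r_3 = 75
cx_4 = 215
cy_4 = 205
r_4 = 30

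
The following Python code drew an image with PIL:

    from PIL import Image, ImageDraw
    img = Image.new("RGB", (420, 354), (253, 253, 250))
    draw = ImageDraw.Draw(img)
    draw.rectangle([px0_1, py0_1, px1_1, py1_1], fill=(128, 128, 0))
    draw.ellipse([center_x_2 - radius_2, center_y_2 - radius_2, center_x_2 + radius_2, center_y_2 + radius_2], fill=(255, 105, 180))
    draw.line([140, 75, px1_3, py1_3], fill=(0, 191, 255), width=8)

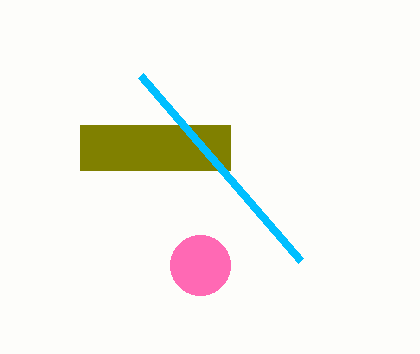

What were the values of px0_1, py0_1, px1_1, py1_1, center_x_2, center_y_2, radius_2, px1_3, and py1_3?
px0_1 = 80
py0_1 = 125
px1_1 = 230
py1_1 = 170
center_x_2 = 200
center_y_2 = 265
radius_2 = 30
px1_3 = 300
py1_3 = 260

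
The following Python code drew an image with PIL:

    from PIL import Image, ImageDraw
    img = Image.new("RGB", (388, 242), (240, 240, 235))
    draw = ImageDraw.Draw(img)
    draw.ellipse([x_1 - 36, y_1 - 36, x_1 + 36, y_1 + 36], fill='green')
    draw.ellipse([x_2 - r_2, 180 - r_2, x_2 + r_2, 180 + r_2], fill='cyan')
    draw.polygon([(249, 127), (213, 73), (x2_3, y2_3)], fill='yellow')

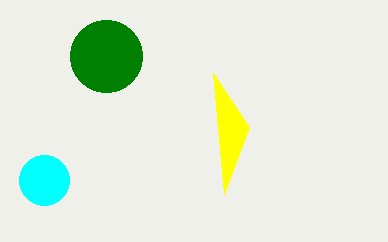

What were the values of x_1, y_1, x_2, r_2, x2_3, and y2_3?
x_1 = 106; y_1 = 56; x_2 = 44; r_2 = 25; x2_3 = 224; y2_3 = 194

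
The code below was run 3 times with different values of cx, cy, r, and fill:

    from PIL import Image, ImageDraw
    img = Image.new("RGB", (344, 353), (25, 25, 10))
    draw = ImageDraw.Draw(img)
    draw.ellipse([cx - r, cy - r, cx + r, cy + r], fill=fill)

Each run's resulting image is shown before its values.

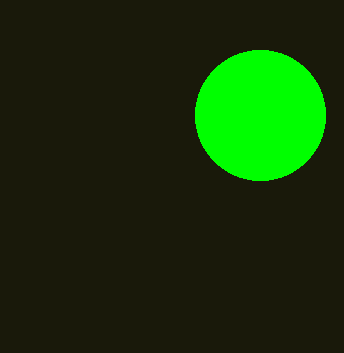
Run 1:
cx = 260; cy = 115; r = 65; fill = 'lime'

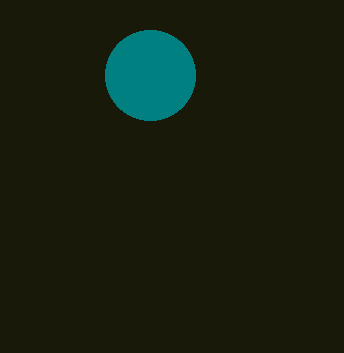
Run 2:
cx = 150
cy = 75
r = 45
fill = 'teal'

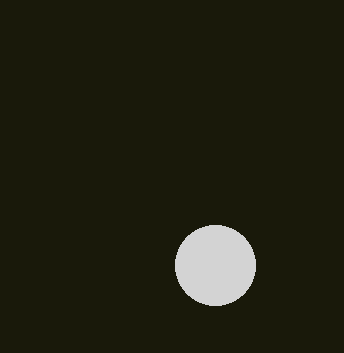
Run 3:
cx = 215
cy = 265
r = 40
fill = 'lightgray'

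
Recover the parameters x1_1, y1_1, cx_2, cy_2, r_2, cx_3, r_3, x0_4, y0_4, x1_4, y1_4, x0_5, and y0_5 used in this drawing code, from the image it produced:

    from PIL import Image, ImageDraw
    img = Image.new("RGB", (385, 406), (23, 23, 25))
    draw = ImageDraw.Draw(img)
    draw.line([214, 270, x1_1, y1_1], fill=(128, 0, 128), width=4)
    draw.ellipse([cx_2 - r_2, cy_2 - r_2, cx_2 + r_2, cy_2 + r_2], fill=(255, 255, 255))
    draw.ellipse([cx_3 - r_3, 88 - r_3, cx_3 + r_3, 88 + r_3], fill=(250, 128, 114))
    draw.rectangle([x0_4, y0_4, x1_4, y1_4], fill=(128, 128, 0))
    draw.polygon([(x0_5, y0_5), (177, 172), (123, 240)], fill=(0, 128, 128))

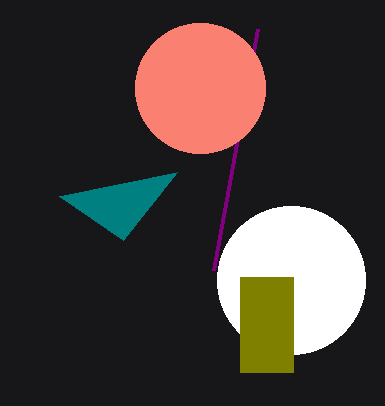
x1_1 = 258, y1_1 = 29, cx_2 = 291, cy_2 = 280, r_2 = 74, cx_3 = 200, r_3 = 65, x0_4 = 240, y0_4 = 277, x1_4 = 293, y1_4 = 372, x0_5 = 59, y0_5 = 196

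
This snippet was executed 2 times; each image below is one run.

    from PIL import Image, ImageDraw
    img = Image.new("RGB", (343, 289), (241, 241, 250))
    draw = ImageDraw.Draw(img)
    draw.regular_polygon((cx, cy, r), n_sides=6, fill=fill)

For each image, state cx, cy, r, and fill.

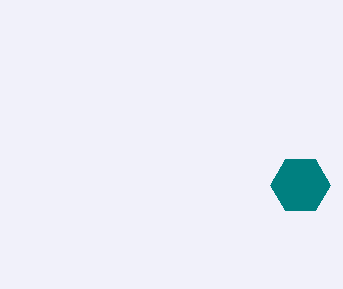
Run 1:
cx = 300, cy = 185, r = 30, fill = 'teal'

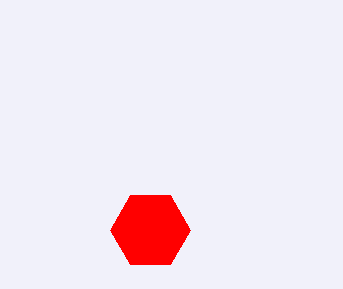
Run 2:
cx = 150, cy = 230, r = 40, fill = 'red'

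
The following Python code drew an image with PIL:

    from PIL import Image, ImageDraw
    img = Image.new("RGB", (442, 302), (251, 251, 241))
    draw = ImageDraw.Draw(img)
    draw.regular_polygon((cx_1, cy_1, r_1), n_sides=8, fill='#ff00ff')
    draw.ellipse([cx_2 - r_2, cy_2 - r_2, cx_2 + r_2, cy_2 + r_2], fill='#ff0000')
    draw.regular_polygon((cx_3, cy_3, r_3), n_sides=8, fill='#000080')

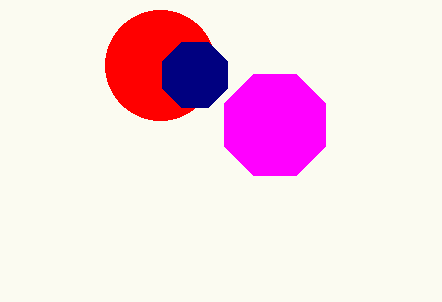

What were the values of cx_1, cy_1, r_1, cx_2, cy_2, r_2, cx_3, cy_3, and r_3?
cx_1 = 275
cy_1 = 125
r_1 = 55
cx_2 = 160
cy_2 = 65
r_2 = 55
cx_3 = 195
cy_3 = 75
r_3 = 35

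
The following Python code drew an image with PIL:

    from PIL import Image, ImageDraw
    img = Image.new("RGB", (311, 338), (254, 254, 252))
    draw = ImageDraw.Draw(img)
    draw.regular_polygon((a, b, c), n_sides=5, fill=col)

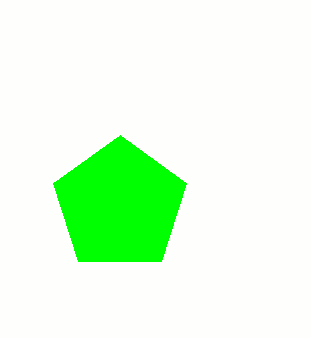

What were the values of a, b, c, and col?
a = 120; b = 205; c = 70; col = 'lime'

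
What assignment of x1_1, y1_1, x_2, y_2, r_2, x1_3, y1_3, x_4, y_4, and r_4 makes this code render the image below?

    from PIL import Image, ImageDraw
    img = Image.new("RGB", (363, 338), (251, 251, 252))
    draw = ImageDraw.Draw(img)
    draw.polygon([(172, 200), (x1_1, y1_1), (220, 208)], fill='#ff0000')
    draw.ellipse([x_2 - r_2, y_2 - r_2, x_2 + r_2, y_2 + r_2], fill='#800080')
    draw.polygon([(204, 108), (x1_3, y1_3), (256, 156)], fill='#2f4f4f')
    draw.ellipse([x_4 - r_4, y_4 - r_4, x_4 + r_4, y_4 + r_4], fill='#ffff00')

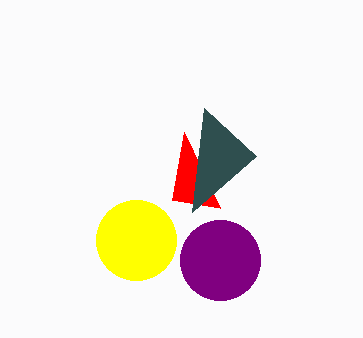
x1_1 = 184, y1_1 = 132, x_2 = 220, y_2 = 260, r_2 = 40, x1_3 = 192, y1_3 = 212, x_4 = 136, y_4 = 240, r_4 = 40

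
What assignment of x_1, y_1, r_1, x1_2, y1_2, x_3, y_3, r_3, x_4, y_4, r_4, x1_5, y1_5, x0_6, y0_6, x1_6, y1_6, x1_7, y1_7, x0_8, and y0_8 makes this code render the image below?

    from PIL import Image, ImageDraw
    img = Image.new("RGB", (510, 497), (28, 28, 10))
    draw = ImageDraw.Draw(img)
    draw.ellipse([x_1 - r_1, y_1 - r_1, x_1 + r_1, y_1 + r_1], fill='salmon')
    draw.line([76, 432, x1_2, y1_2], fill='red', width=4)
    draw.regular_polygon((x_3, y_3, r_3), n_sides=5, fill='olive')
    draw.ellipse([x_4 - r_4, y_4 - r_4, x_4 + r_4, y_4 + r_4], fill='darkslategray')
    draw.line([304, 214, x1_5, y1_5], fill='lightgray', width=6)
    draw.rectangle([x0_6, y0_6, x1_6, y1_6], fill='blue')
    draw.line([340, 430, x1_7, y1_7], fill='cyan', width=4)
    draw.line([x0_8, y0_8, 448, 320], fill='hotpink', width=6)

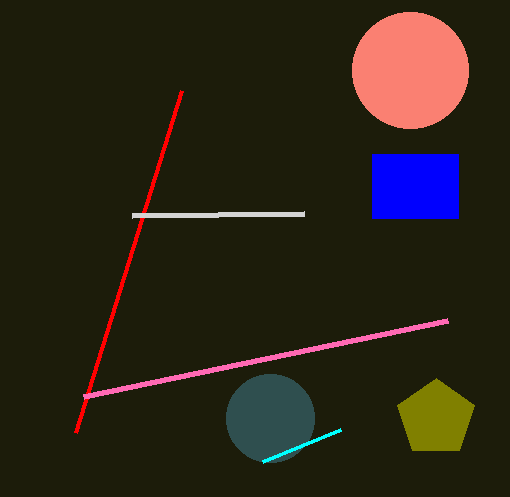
x_1 = 410; y_1 = 70; r_1 = 58; x1_2 = 182; y1_2 = 90; x_3 = 436; y_3 = 418; r_3 = 40; x_4 = 270; y_4 = 418; r_4 = 44; x1_5 = 132; y1_5 = 216; x0_6 = 372; y0_6 = 154; x1_6 = 458; y1_6 = 218; x1_7 = 262; y1_7 = 462; x0_8 = 84; y0_8 = 396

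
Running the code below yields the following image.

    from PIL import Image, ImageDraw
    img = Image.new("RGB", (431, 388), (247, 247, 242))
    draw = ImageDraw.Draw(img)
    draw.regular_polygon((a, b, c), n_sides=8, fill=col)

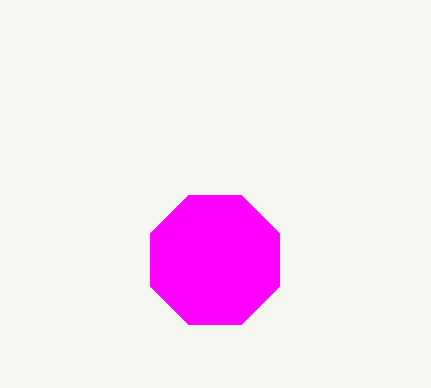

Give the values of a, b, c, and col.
a = 215, b = 260, c = 70, col = 'magenta'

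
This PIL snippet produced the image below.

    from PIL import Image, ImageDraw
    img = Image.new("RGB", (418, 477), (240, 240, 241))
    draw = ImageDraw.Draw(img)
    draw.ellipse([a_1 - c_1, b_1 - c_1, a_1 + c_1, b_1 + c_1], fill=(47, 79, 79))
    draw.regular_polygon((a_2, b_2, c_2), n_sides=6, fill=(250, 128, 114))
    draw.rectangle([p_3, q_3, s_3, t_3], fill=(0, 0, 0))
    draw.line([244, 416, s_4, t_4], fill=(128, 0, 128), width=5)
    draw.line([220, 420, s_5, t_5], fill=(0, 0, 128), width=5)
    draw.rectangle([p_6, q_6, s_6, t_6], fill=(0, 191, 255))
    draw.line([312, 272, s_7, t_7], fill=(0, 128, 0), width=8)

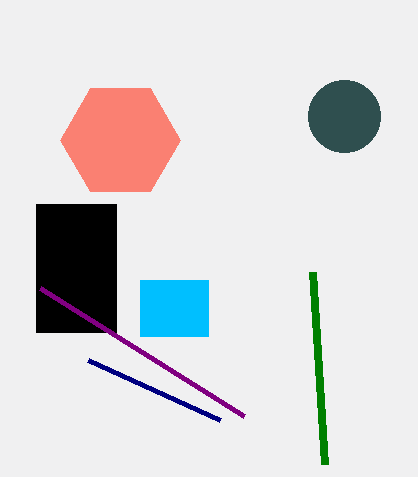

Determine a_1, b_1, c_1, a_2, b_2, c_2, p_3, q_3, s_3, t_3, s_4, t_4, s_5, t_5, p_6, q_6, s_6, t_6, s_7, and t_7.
a_1 = 344
b_1 = 116
c_1 = 36
a_2 = 120
b_2 = 140
c_2 = 60
p_3 = 36
q_3 = 204
s_3 = 116
t_3 = 332
s_4 = 40
t_4 = 288
s_5 = 88
t_5 = 360
p_6 = 140
q_6 = 280
s_6 = 208
t_6 = 336
s_7 = 324
t_7 = 464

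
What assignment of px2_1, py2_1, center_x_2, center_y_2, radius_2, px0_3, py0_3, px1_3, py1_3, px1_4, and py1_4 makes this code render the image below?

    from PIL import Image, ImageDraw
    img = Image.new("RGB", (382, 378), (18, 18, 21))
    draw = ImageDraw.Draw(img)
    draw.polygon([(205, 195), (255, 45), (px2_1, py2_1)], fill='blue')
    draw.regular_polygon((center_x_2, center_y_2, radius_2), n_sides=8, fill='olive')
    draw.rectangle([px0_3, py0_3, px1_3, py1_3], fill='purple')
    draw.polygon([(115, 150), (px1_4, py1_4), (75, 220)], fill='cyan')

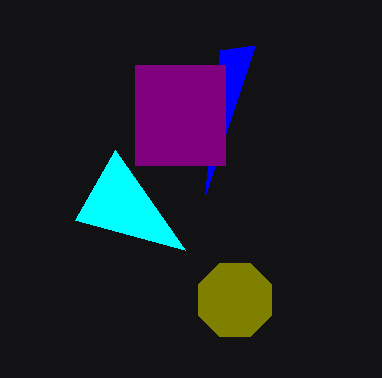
px2_1 = 220, py2_1 = 50, center_x_2 = 235, center_y_2 = 300, radius_2 = 40, px0_3 = 135, py0_3 = 65, px1_3 = 225, py1_3 = 165, px1_4 = 185, py1_4 = 250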